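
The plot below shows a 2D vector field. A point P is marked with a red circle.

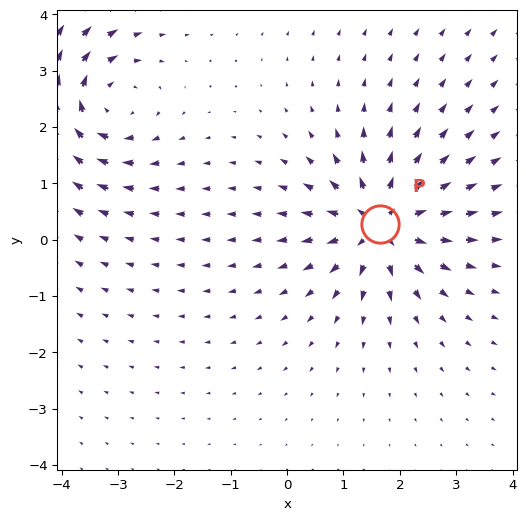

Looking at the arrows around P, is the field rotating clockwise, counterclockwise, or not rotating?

not rotating

Near P at (1.7, 0.3) the arrows show no circulation. The curl there is ≈0.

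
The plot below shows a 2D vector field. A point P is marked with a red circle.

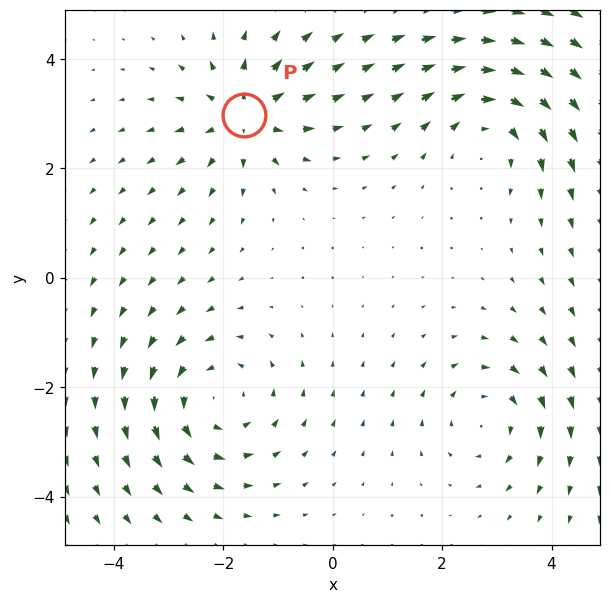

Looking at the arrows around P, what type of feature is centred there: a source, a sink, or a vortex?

source

At P (-1.6, 3.0) the arrows spread outward. Divergence about +4, curl ≈0 — positive divergence with near-zero curl is a source.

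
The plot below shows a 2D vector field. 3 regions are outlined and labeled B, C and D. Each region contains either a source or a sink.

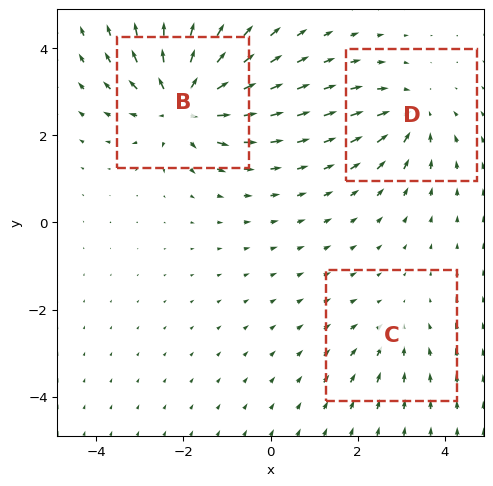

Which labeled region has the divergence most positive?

Divergence at each region's feature centre — B: about +5, C: about -2, D: about -3. Region B is most positive.

B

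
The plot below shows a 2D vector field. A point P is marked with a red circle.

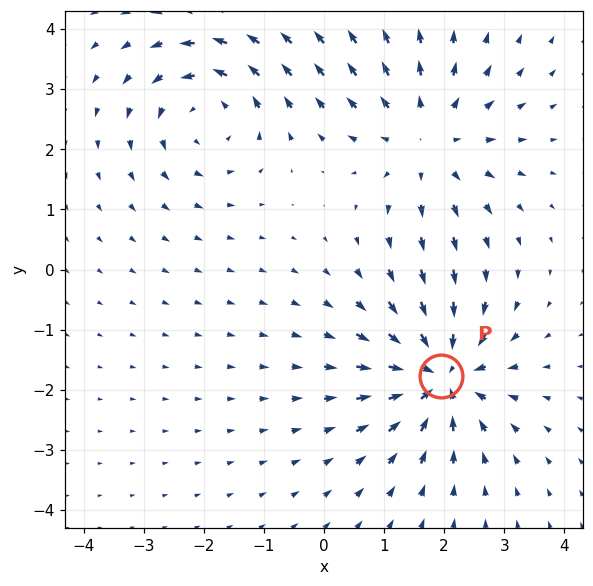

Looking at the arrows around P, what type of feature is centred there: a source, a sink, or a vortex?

sink

At P (1.9, -1.8) the arrows converge inward. Divergence about -6, curl ≈0 — negative divergence with near-zero curl is a sink.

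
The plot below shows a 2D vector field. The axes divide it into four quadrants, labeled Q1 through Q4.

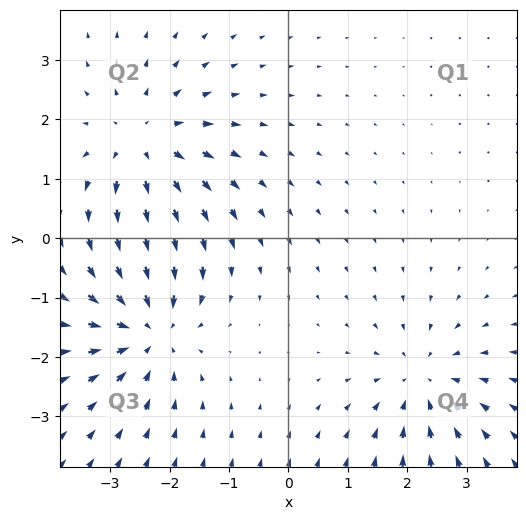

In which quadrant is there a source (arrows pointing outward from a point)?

Q2

The source sits at approximately (-2.4, 1.6), which lies in quadrant Q2. The divergence there is about +4, positive as expected for a source.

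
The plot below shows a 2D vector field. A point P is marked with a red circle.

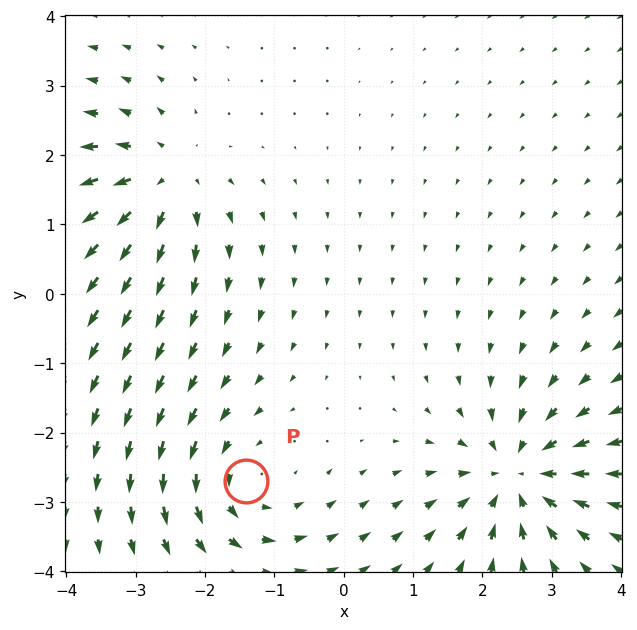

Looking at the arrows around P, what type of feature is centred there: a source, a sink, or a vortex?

At P (-1.4, -2.7) the arrows circulate counterclockwise. Divergence ≈0, curl about +4 — near-zero divergence with nonzero curl is a vortex.

vortex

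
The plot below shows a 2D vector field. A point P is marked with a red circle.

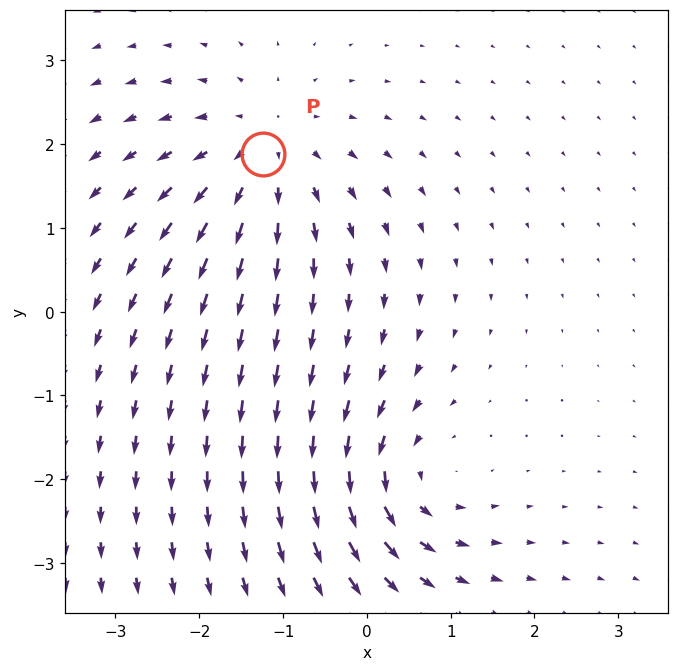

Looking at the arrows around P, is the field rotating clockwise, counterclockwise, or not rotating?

Near P at (-1.2, 1.9) the arrows show no circulation. The curl there is ≈0.

not rotating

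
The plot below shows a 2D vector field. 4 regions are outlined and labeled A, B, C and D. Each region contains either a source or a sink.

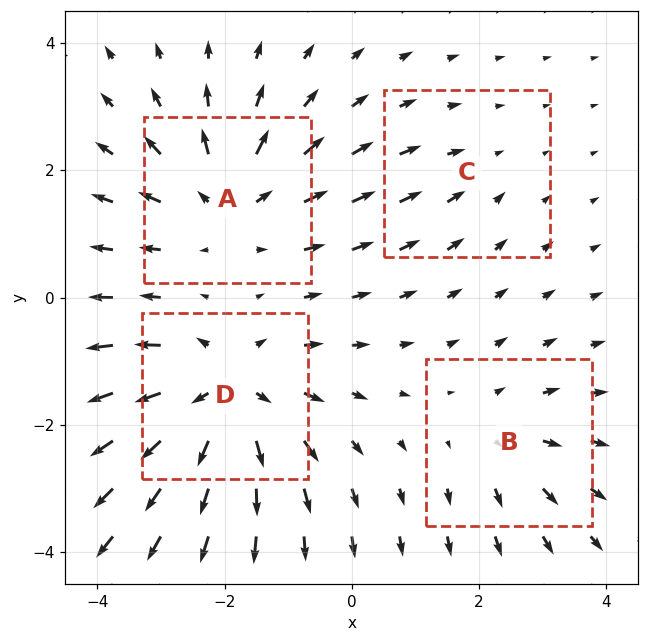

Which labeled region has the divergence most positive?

D

Divergence at each region's feature centre — A: about +5, B: about +3, C: about -2, D: about +7. Region D is most positive.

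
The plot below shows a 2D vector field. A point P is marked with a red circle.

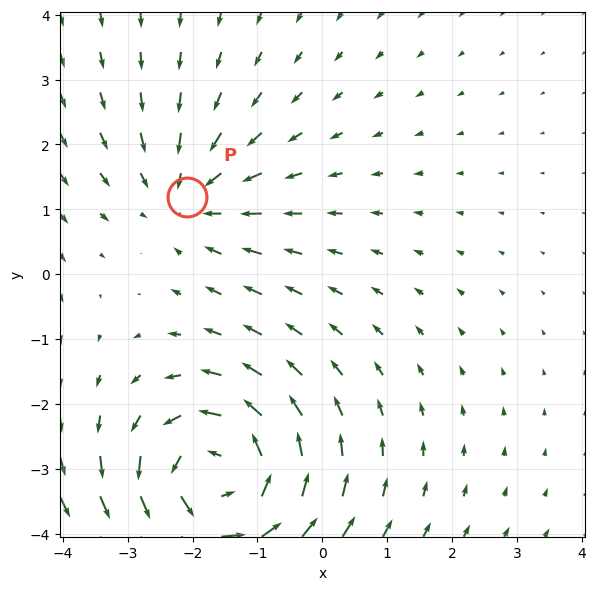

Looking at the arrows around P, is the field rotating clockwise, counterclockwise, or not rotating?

Near P at (-2.1, 1.2) the arrows show no circulation. The curl there is ≈0.

not rotating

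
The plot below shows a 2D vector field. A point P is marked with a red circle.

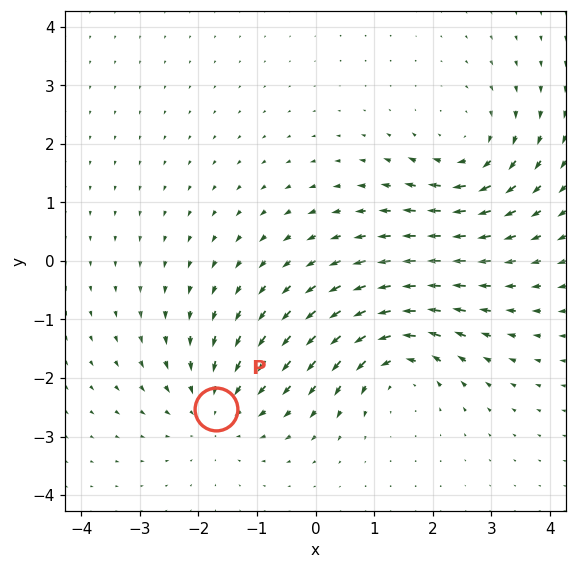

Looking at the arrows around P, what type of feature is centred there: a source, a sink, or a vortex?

sink

At P (-1.7, -2.5) the arrows converge inward. Divergence about -3, curl ≈0 — negative divergence with near-zero curl is a sink.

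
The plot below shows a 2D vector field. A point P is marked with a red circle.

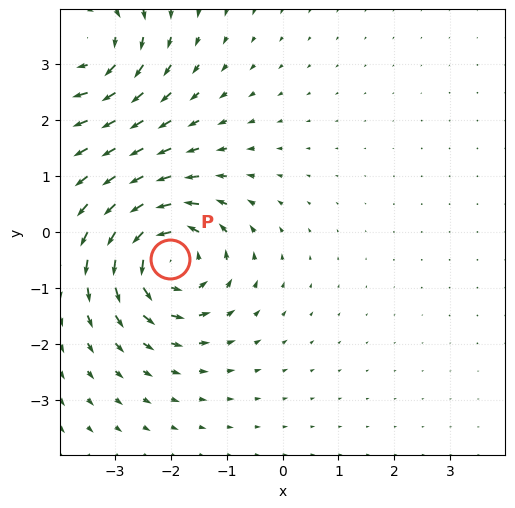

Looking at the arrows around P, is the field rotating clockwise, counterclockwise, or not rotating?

counterclockwise

Near P at (-2.0, -0.5) the arrows circulate counterclockwise. The curl (z-component) there is about +6; positive curl means counterclockwise rotation.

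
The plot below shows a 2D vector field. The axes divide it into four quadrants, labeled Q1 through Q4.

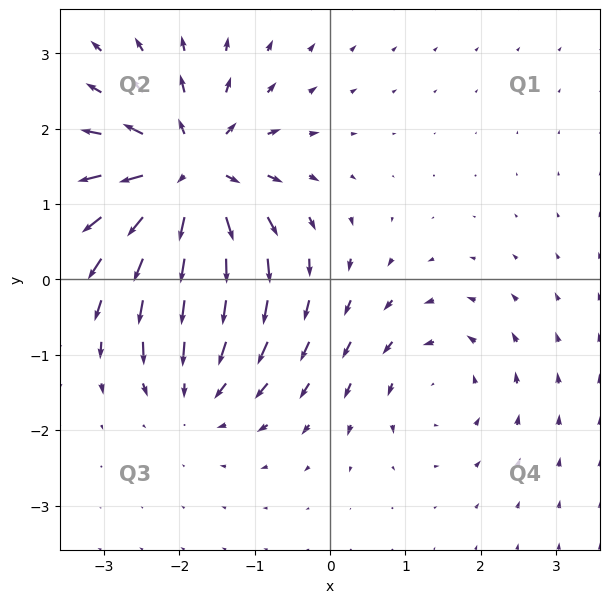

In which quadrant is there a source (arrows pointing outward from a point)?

The source sits at approximately (-1.9, 1.4), which lies in quadrant Q2. The divergence there is about +6, positive as expected for a source.

Q2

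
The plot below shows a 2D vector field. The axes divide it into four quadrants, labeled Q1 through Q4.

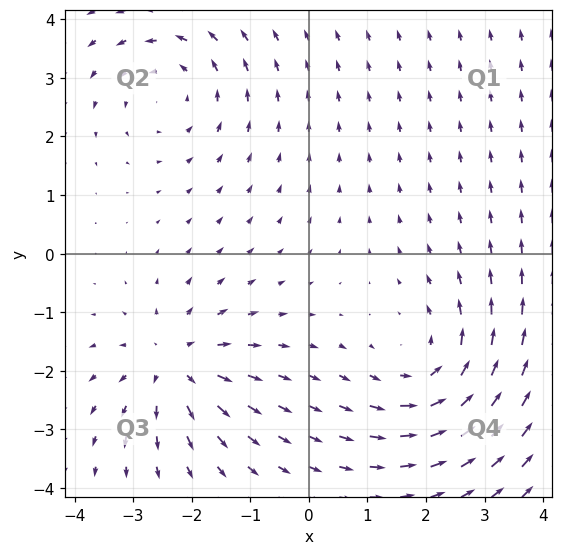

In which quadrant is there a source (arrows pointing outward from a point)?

The source sits at approximately (-2.3, -1.9), which lies in quadrant Q3. The divergence there is about +4, positive as expected for a source.

Q3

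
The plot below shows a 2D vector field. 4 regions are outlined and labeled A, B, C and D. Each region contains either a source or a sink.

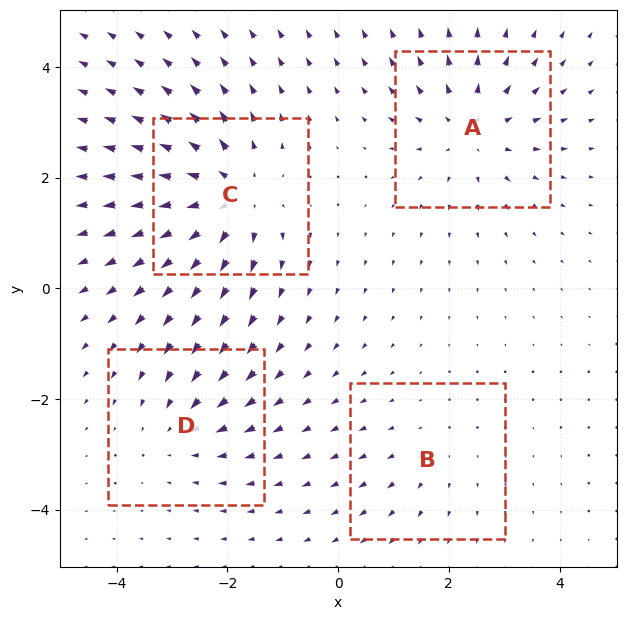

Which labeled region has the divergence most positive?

C

Divergence at each region's feature centre — A: about +5, B: about +2, C: about +6, D: about -3. Region C is most positive.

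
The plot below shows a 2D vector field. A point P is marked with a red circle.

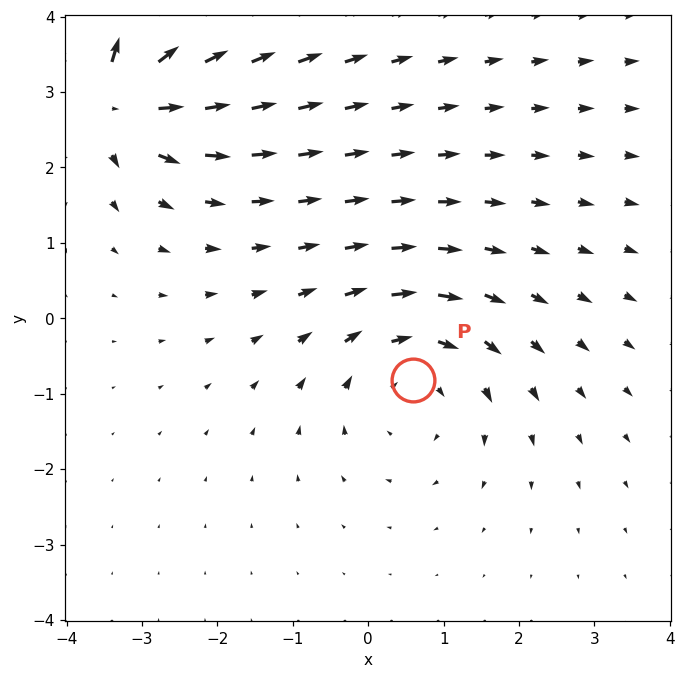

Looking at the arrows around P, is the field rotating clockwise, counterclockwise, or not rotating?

clockwise

Near P at (0.6, -0.8) the arrows circulate clockwise. The curl (z-component) there is about -3; negative curl means clockwise rotation.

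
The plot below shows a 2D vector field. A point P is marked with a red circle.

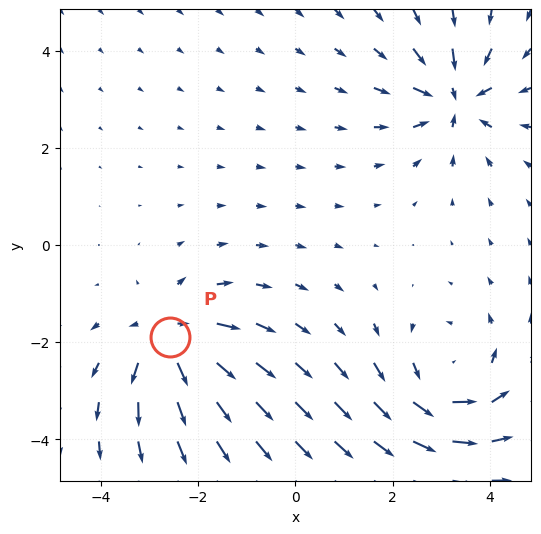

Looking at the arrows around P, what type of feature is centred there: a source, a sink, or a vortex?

source

At P (-2.6, -1.9) the arrows spread outward. Divergence about +5, curl ≈0 — positive divergence with near-zero curl is a source.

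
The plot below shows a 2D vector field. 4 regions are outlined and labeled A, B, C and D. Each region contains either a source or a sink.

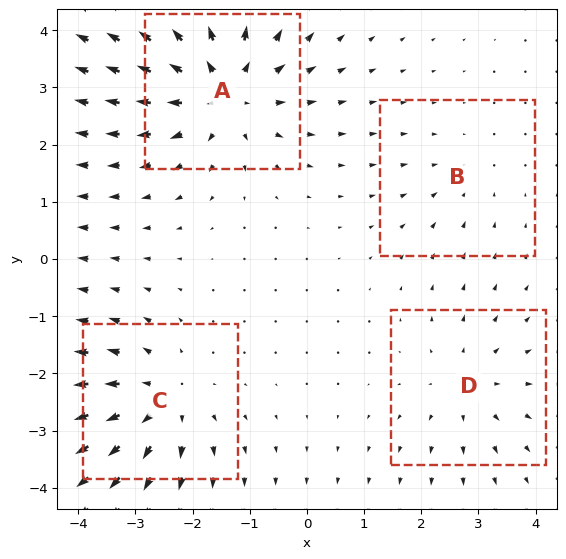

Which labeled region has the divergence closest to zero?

Divergence at each region's feature centre — A: about +6, B: about -2, C: about +5, D: about +3. Region B is closest to zero.

B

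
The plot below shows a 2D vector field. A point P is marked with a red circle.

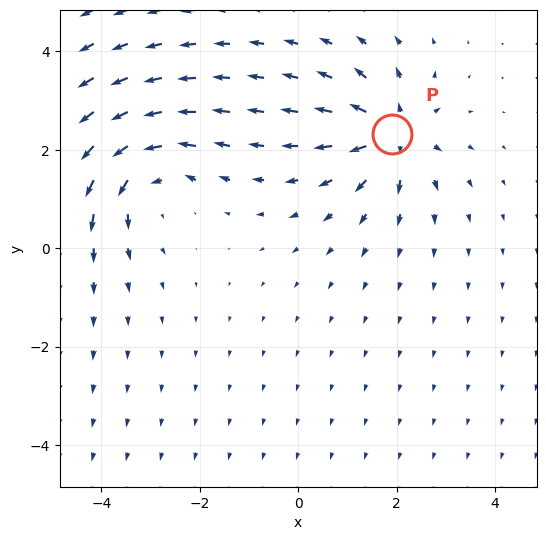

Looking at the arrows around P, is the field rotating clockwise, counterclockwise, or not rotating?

Near P at (1.9, 2.3) the arrows show no circulation. The curl there is ≈0.

not rotating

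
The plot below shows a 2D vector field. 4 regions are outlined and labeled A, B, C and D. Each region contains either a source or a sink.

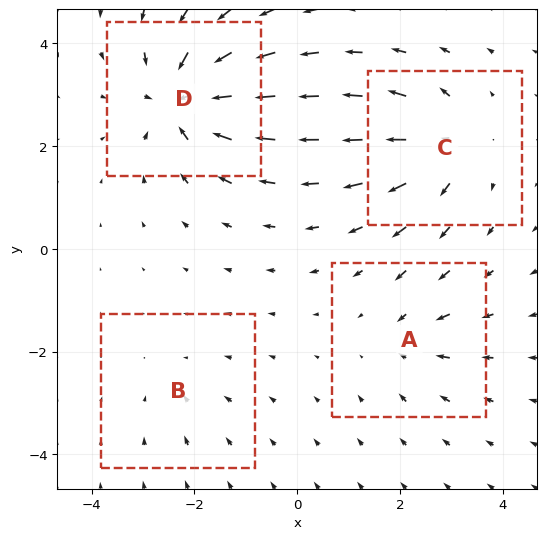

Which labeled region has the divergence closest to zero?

B

Divergence at each region's feature centre — A: about -3, B: about -2, C: about +5, D: about -8. Region B is closest to zero.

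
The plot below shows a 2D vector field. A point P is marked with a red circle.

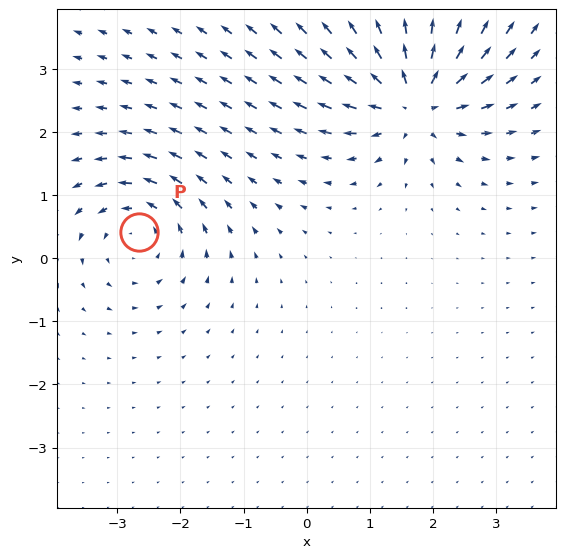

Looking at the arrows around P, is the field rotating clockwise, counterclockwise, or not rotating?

Near P at (-2.7, 0.4) the arrows circulate counterclockwise. The curl (z-component) there is about +4; positive curl means counterclockwise rotation.

counterclockwise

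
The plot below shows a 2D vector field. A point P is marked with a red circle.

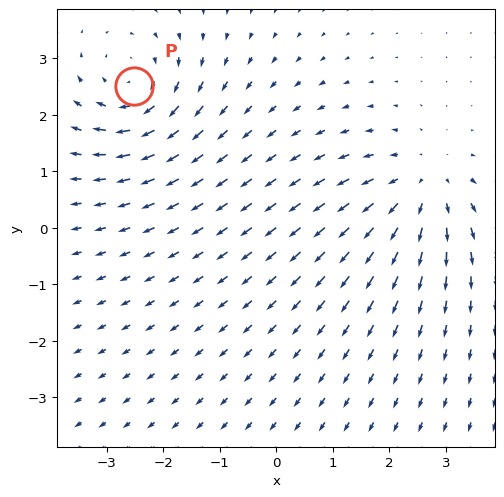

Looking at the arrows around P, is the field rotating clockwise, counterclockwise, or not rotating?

Near P at (-2.5, 2.5) the arrows circulate clockwise. The curl (z-component) there is about -4; negative curl means clockwise rotation.

clockwise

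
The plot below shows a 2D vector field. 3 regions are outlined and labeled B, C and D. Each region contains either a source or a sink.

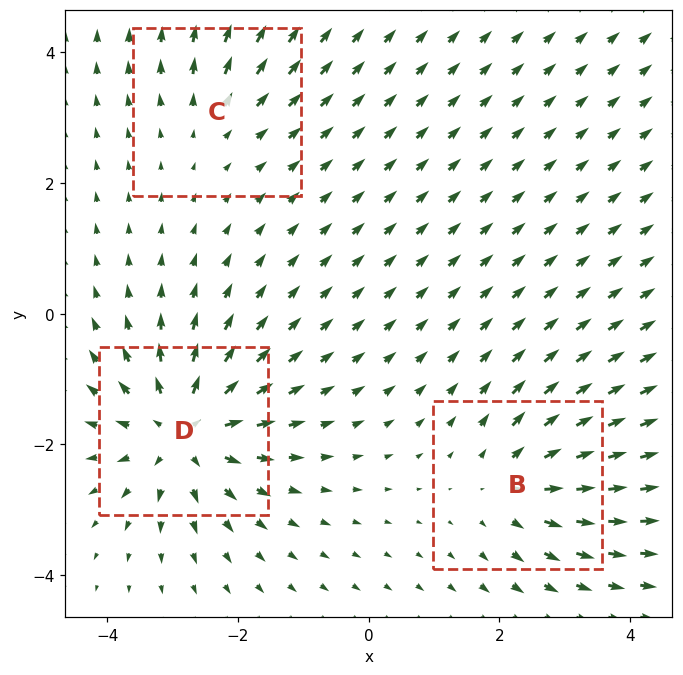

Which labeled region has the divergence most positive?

D

Divergence at each region's feature centre — B: about +4, C: about +2, D: about +6. Region D is most positive.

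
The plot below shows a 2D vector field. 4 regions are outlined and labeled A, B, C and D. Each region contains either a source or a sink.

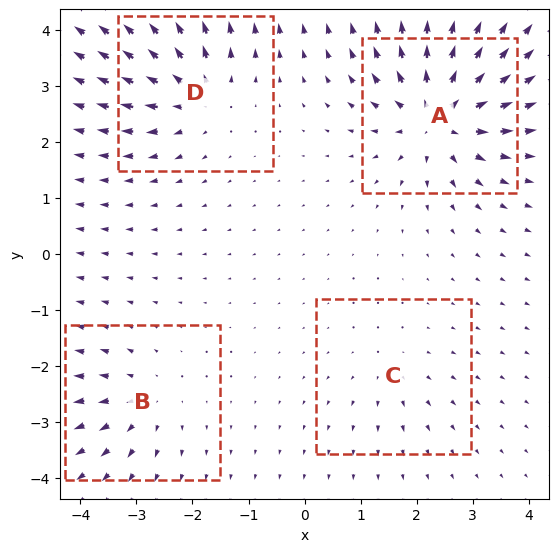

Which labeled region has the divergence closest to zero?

Divergence at each region's feature centre — A: about +8, B: about +4, C: about +3, D: about +6. Region C is closest to zero.

C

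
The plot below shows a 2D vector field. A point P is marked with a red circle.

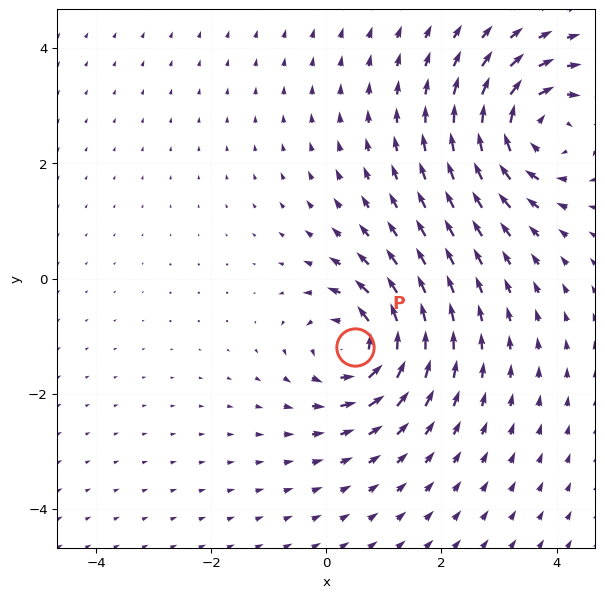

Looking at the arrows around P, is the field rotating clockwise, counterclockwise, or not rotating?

Near P at (0.5, -1.2) the arrows circulate counterclockwise. The curl (z-component) there is about +5; positive curl means counterclockwise rotation.

counterclockwise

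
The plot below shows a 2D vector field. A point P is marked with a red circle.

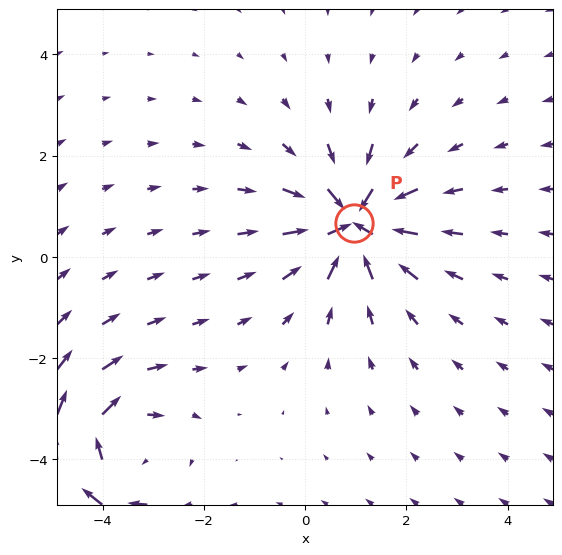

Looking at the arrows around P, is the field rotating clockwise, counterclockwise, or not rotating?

not rotating

Near P at (1.0, 0.7) the arrows show no circulation. The curl there is ≈0.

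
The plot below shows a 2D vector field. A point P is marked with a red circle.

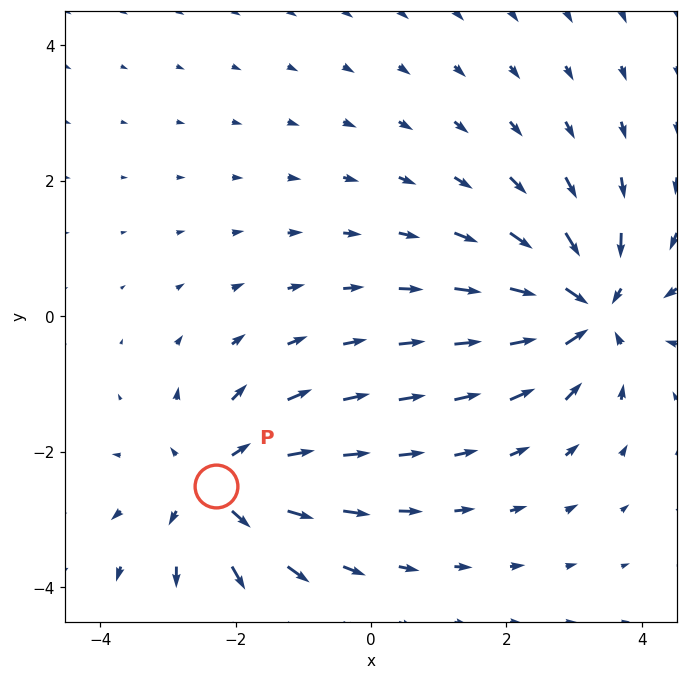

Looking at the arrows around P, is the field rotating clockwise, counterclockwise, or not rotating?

Near P at (-2.3, -2.5) the arrows show no circulation. The curl there is ≈0.

not rotating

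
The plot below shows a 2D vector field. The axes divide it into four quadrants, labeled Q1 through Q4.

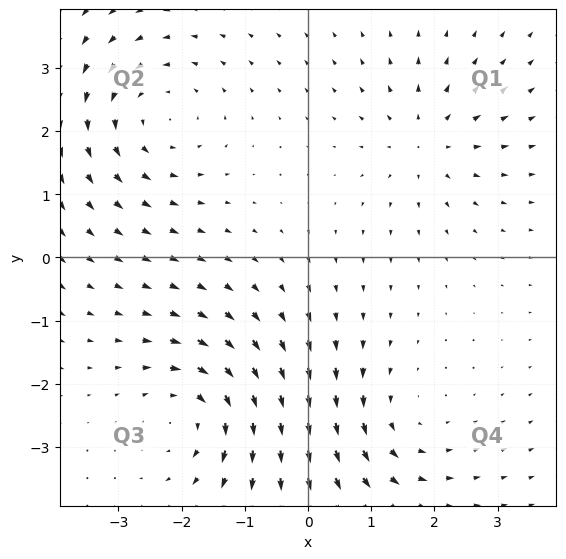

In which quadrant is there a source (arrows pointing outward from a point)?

The source sits at approximately (1.9, 1.8), which lies in quadrant Q1. The divergence there is about +3, positive as expected for a source.

Q1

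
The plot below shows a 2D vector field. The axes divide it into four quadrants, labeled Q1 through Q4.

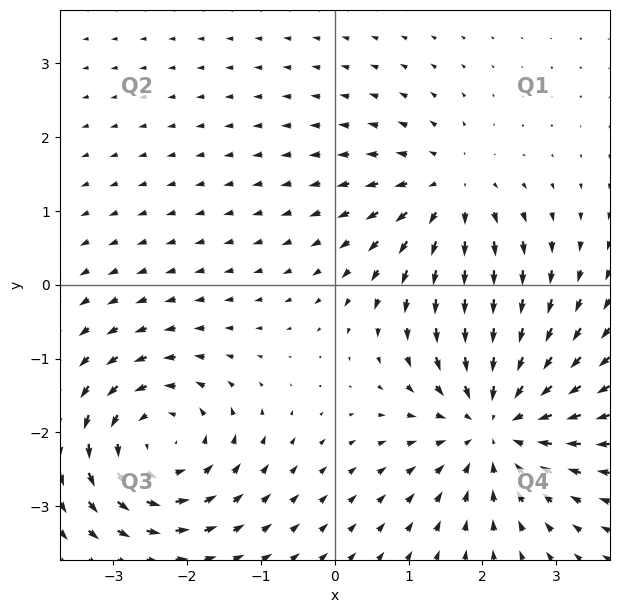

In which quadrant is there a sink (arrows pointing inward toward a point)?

Q4

The sink sits at approximately (2.2, -1.9), which lies in quadrant Q4. The divergence there is about -4, negative as expected for a sink.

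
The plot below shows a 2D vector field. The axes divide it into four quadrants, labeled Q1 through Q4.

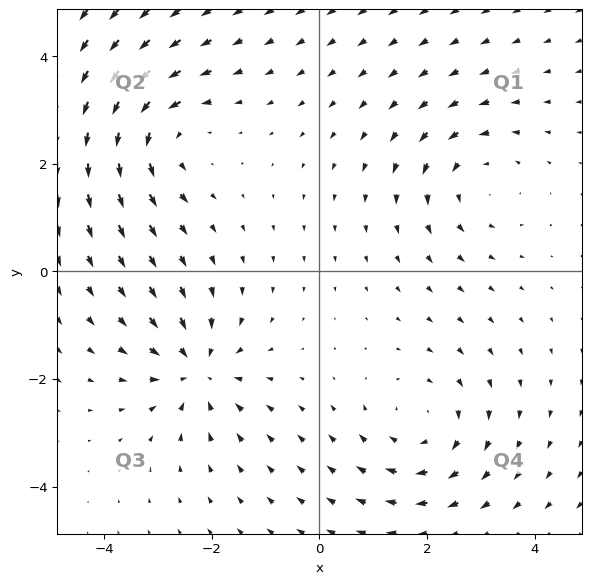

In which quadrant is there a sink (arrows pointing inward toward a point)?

The sink sits at approximately (-2.3, -1.8), which lies in quadrant Q3. The divergence there is about -4, negative as expected for a sink.

Q3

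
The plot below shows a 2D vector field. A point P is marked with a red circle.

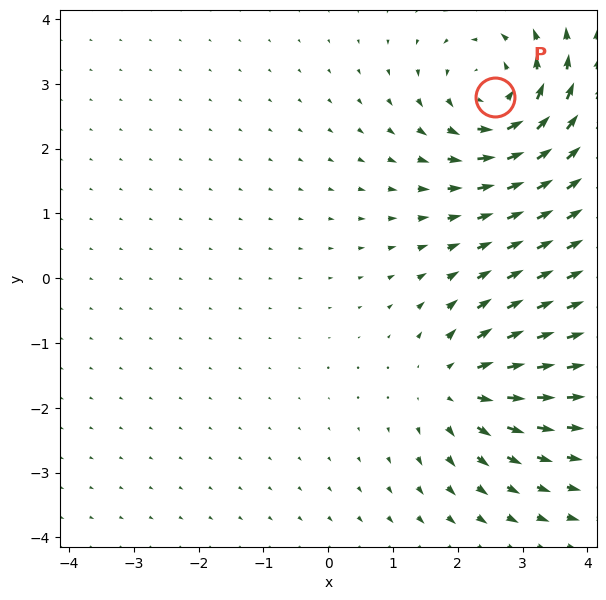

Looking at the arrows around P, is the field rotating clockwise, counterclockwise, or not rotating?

Near P at (2.6, 2.8) the arrows circulate counterclockwise. The curl (z-component) there is about +5; positive curl means counterclockwise rotation.

counterclockwise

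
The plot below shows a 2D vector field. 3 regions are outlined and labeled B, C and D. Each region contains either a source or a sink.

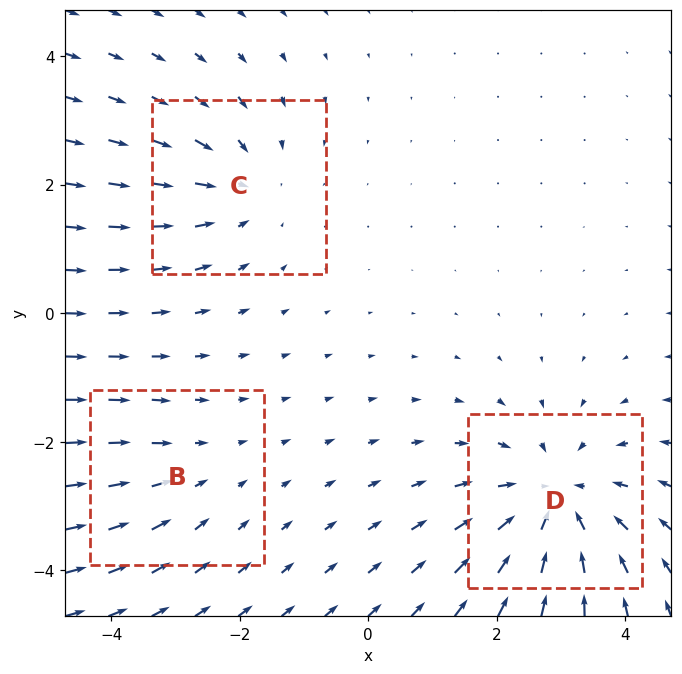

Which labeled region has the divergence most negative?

Divergence at each region's feature centre — B: about -2, C: about -3, D: about -4. Region D is most negative.

D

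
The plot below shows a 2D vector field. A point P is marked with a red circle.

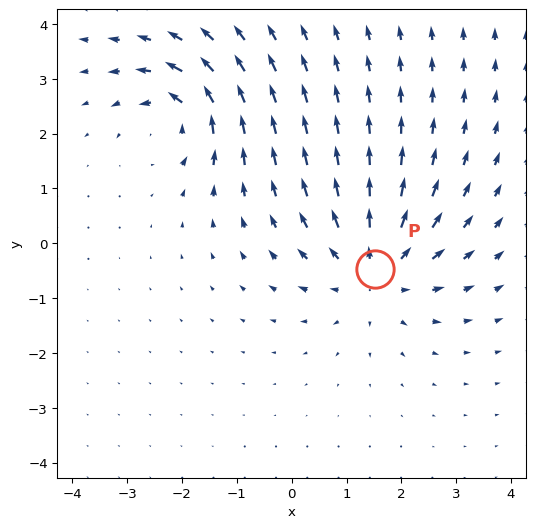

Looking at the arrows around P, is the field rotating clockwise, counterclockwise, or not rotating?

not rotating

Near P at (1.5, -0.5) the arrows show no circulation. The curl there is ≈0.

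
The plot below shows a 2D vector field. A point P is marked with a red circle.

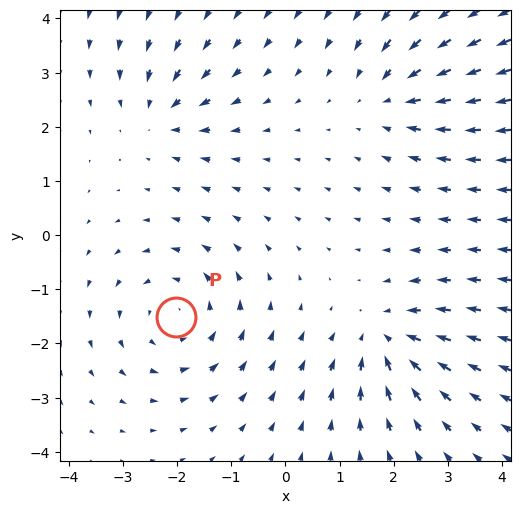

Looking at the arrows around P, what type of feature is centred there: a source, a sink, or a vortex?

At P (-2.0, -1.5) the arrows circulate counterclockwise. Divergence ≈0, curl about +3 — near-zero divergence with nonzero curl is a vortex.

vortex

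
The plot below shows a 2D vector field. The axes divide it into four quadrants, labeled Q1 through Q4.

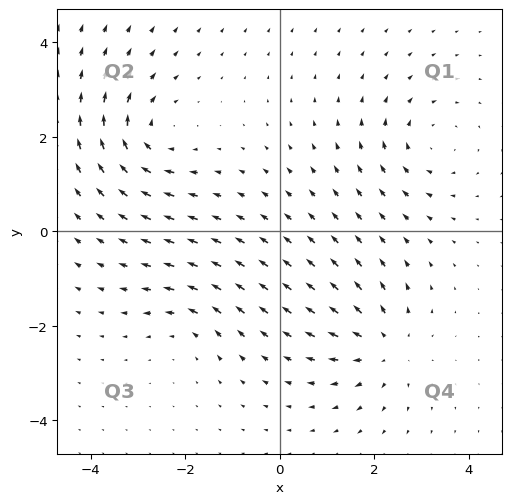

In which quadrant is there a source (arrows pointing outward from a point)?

Q4

The source sits at approximately (2.2, -2.4), which lies in quadrant Q4. The divergence there is about +4, positive as expected for a source.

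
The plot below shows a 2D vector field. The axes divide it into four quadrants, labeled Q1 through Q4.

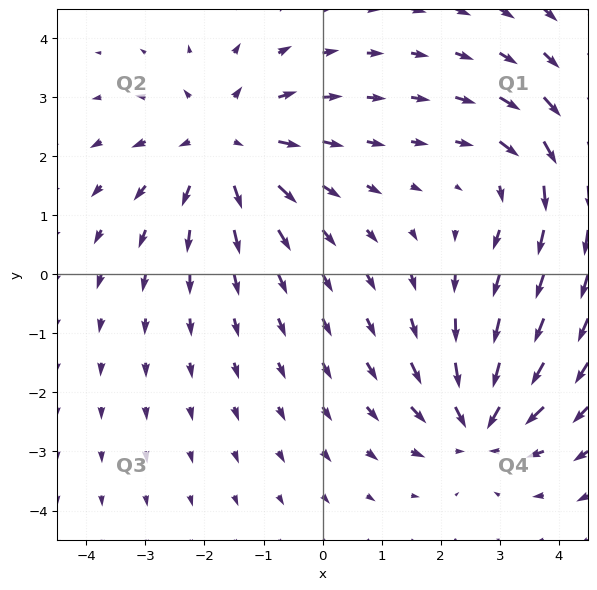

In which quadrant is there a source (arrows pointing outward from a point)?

The source sits at approximately (-1.7, 2.2), which lies in quadrant Q2. The divergence there is about +3, positive as expected for a source.

Q2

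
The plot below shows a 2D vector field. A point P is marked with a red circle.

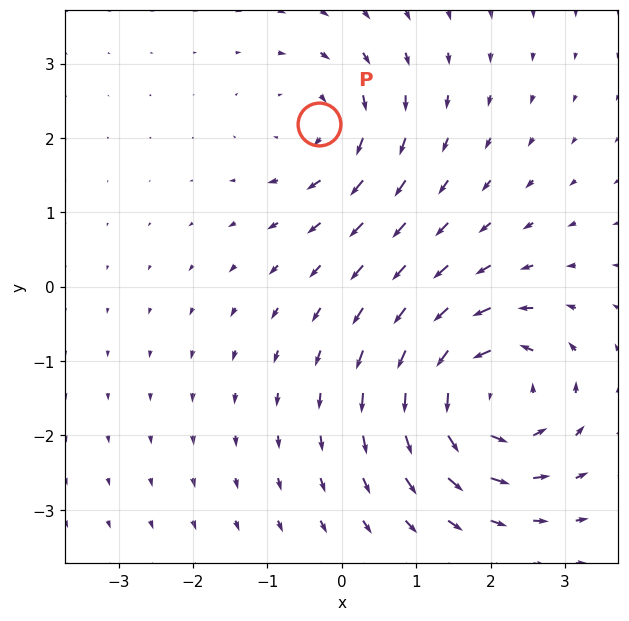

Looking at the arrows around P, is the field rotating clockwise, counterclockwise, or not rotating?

clockwise

Near P at (-0.3, 2.2) the arrows circulate clockwise. The curl (z-component) there is about -3; negative curl means clockwise rotation.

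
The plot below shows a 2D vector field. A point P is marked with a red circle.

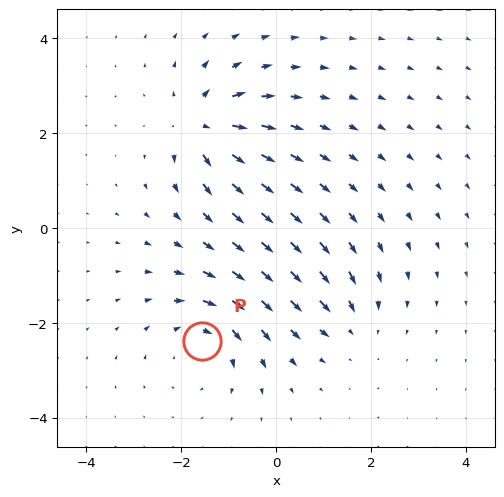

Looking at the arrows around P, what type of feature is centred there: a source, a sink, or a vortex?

At P (-1.6, -2.4) the arrows circulate clockwise. Divergence ≈0, curl about -4 — near-zero divergence with nonzero curl is a vortex.

vortex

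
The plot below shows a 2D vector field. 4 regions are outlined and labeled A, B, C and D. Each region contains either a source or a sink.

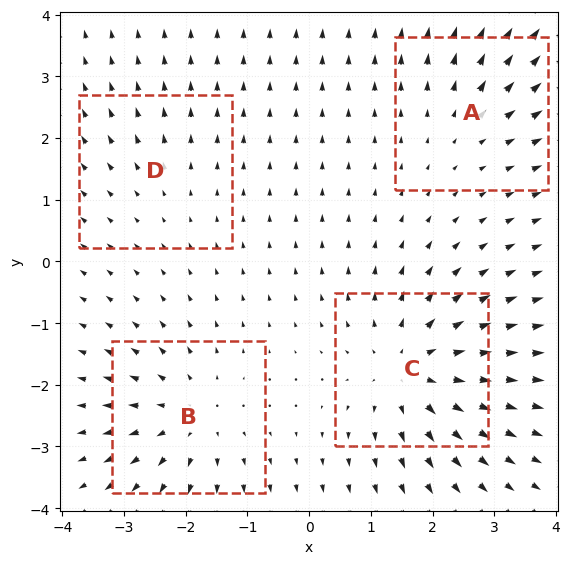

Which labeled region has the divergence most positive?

Divergence at each region's feature centre — A: about +3, B: about +5, C: about +6, D: about +2. Region C is most positive.

C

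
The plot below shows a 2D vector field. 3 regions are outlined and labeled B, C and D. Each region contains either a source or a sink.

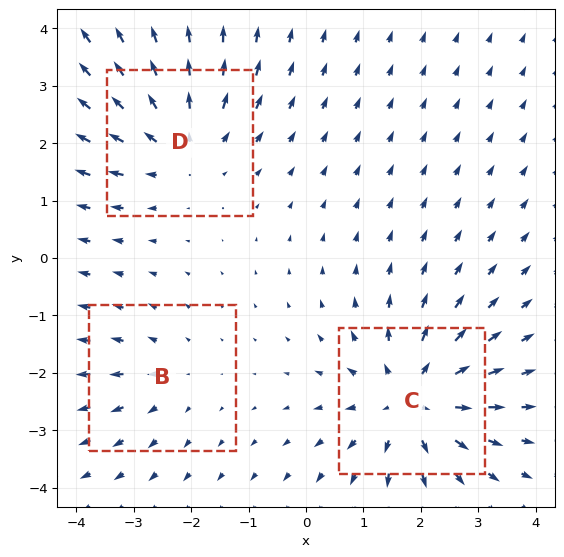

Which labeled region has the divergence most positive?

Divergence at each region's feature centre — B: about +2, C: about +4, D: about +3. Region C is most positive.

C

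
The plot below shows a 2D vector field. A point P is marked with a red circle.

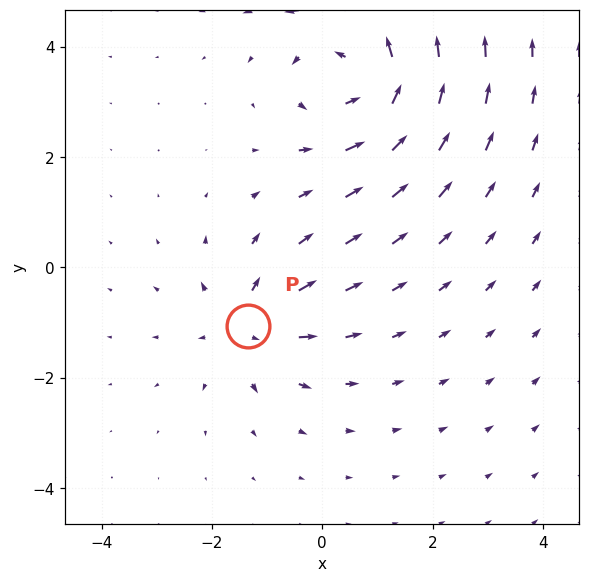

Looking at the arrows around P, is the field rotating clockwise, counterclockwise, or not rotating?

Near P at (-1.3, -1.1) the arrows show no circulation. The curl there is ≈0.

not rotating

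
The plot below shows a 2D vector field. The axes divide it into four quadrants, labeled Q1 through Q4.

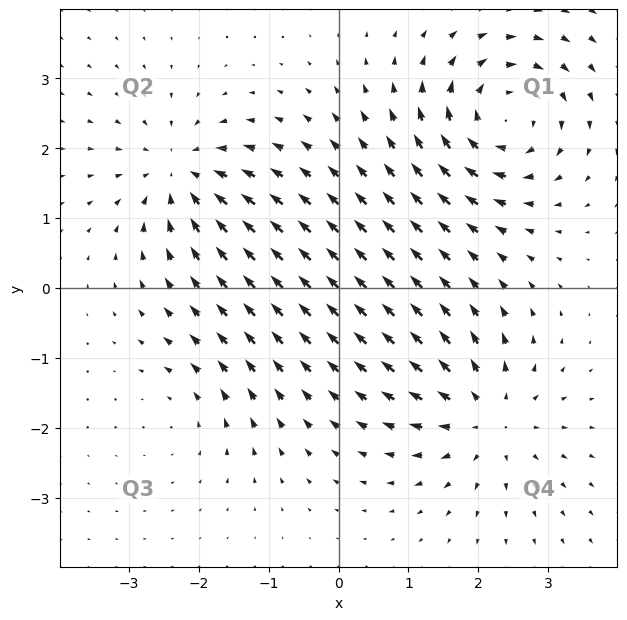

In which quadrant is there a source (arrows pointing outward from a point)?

Q4

The source sits at approximately (2.1, -1.8), which lies in quadrant Q4. The divergence there is about +4, positive as expected for a source.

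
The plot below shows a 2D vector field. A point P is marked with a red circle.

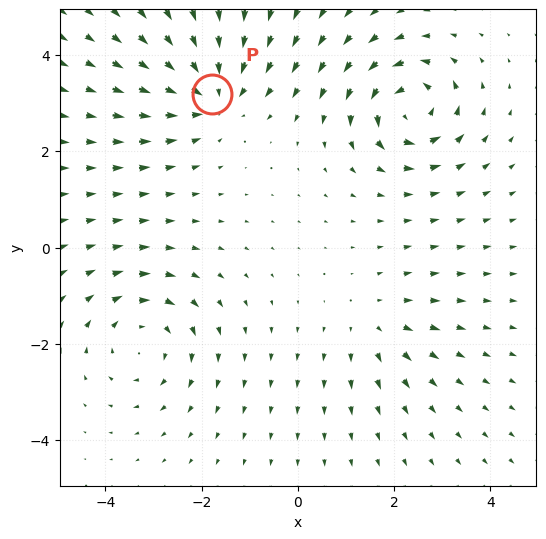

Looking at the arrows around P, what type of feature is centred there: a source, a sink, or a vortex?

At P (-1.8, 3.2) the arrows converge inward. Divergence about -4, curl ≈0 — negative divergence with near-zero curl is a sink.

sink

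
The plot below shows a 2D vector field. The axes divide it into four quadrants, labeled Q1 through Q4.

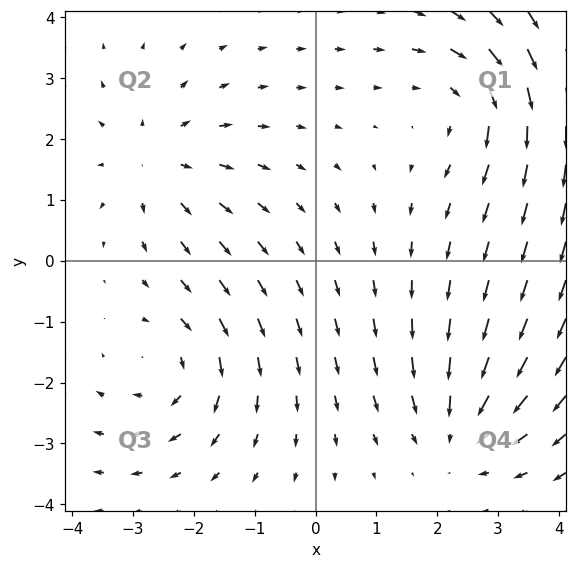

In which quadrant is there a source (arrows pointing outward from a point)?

Q2

The source sits at approximately (-2.6, 1.6), which lies in quadrant Q2. The divergence there is about +4, positive as expected for a source.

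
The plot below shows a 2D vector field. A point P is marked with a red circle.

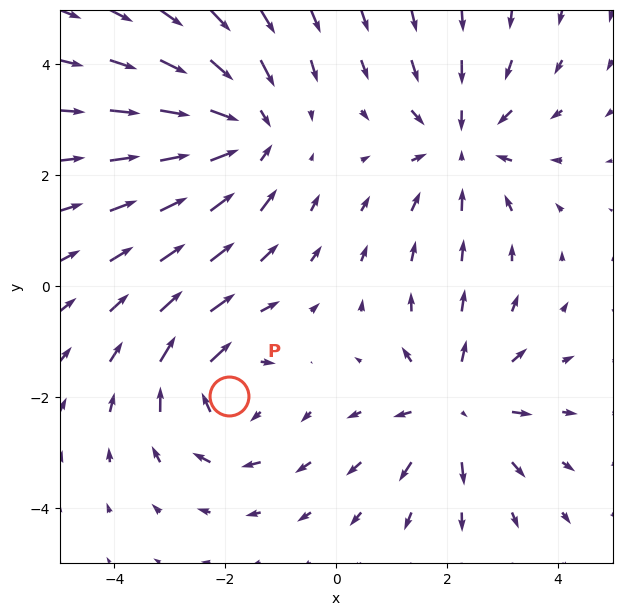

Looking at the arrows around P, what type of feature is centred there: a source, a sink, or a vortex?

At P (-1.9, -2.0) the arrows circulate clockwise. Divergence ≈0, curl about -3 — near-zero divergence with nonzero curl is a vortex.

vortex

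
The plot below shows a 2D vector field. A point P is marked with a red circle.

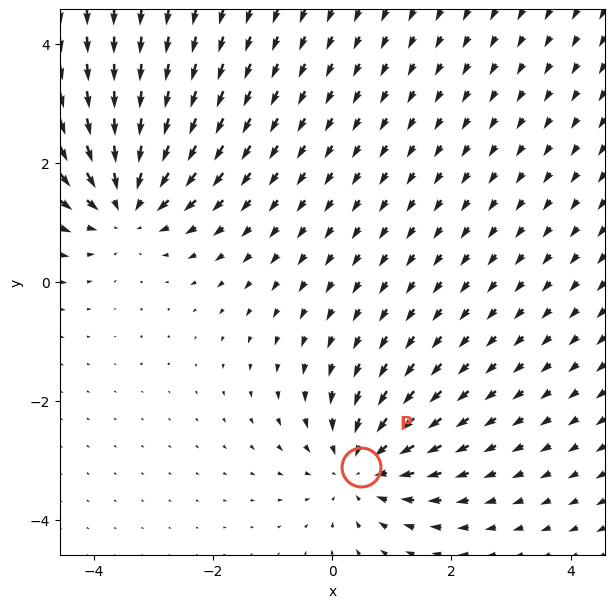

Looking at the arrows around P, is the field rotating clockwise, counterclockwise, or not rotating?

Near P at (0.5, -3.1) the arrows show no circulation. The curl there is ≈0.

not rotating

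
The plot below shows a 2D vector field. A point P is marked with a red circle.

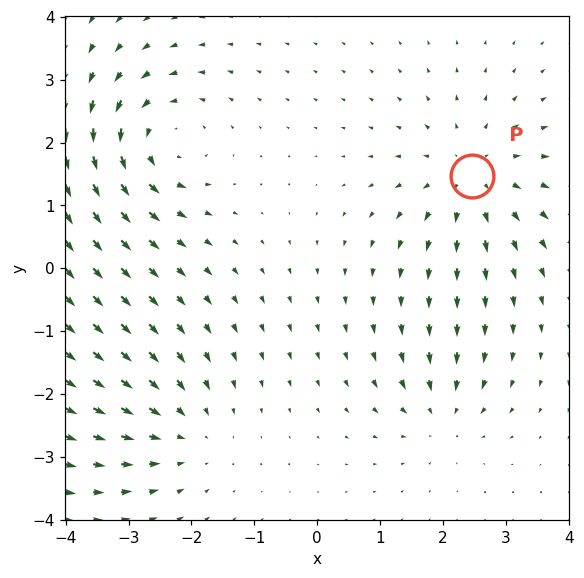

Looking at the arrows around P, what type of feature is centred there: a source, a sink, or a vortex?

source

At P (2.5, 1.5) the arrows spread outward. Divergence about +4, curl ≈0 — positive divergence with near-zero curl is a source.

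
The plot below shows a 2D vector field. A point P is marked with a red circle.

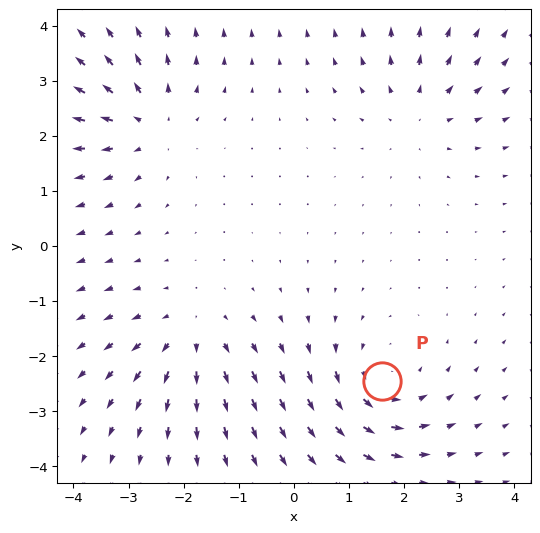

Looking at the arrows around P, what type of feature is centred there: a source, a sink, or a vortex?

vortex

At P (1.6, -2.5) the arrows circulate counterclockwise. Divergence ≈0, curl about +4 — near-zero divergence with nonzero curl is a vortex.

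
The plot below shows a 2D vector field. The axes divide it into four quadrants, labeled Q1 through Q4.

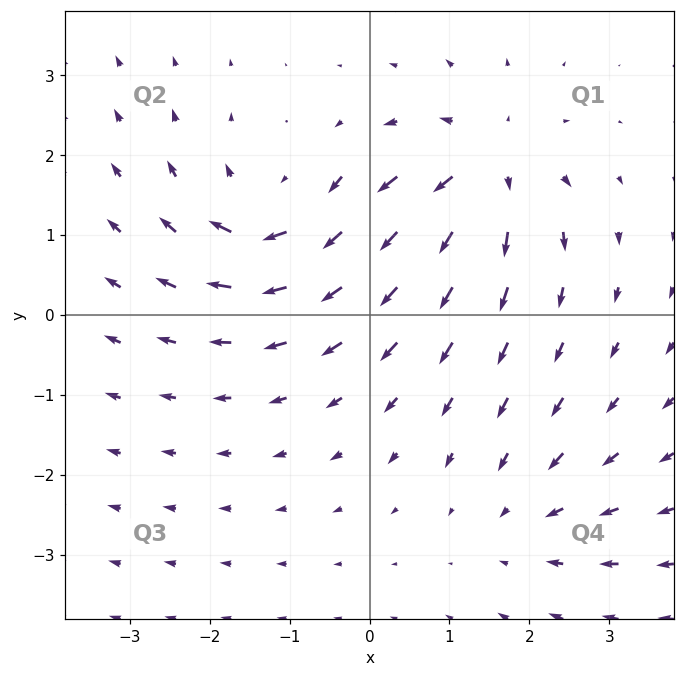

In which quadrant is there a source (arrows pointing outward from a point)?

The source sits at approximately (1.5, 1.8), which lies in quadrant Q1. The divergence there is about +6, positive as expected for a source.

Q1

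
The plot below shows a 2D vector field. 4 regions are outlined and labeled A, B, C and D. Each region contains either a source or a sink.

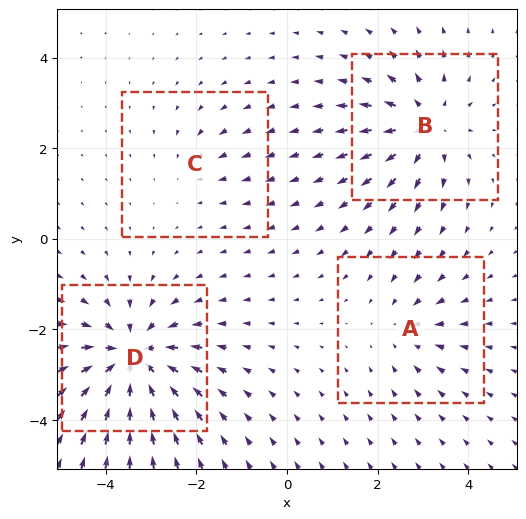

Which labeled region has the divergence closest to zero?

Divergence at each region's feature centre — A: about -3, B: about +5, C: about -2, D: about -7. Region C is closest to zero.

C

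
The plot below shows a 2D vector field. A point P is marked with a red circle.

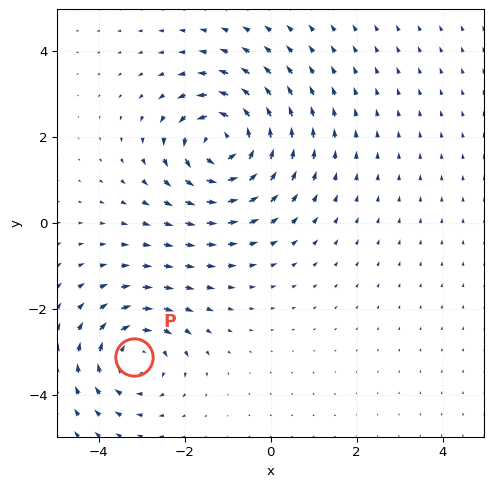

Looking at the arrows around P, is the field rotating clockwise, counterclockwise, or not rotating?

clockwise

Near P at (-3.2, -3.1) the arrows circulate clockwise. The curl (z-component) there is about -4; negative curl means clockwise rotation.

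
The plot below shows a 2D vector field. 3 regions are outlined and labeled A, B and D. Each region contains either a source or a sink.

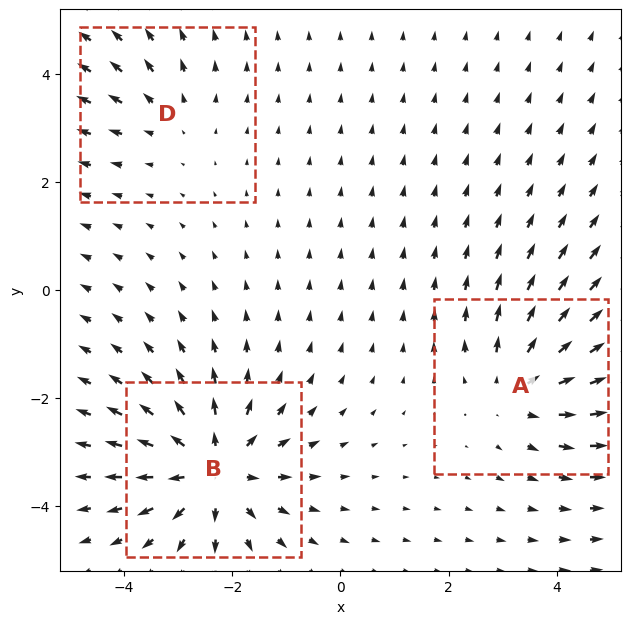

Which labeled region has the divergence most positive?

B

Divergence at each region's feature centre — A: about +3, B: about +5, D: about +2. Region B is most positive.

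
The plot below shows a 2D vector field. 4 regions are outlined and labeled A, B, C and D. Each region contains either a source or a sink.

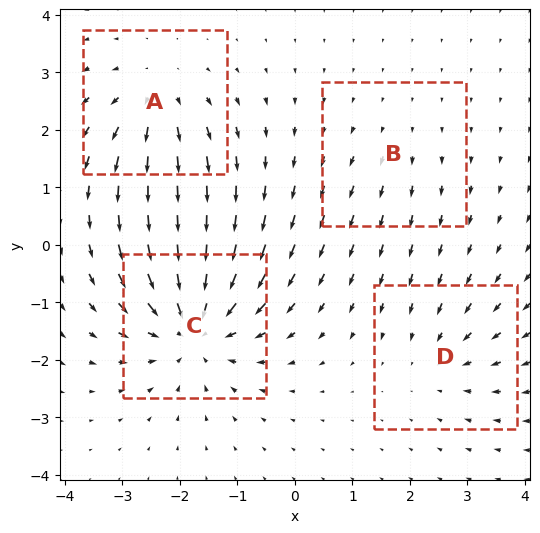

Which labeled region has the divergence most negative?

Divergence at each region's feature centre — A: about +4, B: about +2, C: about -7, D: about -3. Region C is most negative.

C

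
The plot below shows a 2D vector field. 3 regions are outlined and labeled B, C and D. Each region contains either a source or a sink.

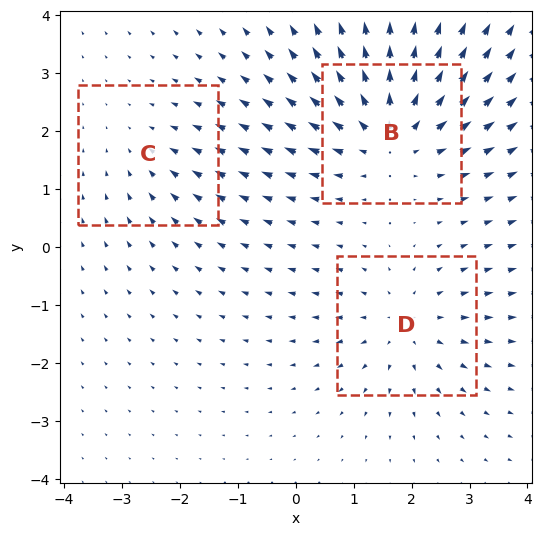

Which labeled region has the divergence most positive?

B

Divergence at each region's feature centre — B: about +4, C: about -2, D: about +3. Region B is most positive.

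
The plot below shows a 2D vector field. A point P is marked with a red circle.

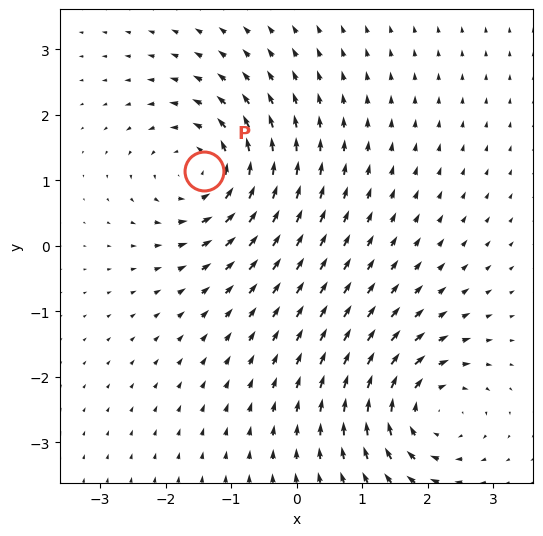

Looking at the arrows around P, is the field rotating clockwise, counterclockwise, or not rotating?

Near P at (-1.4, 1.1) the arrows circulate counterclockwise. The curl (z-component) there is about +3; positive curl means counterclockwise rotation.

counterclockwise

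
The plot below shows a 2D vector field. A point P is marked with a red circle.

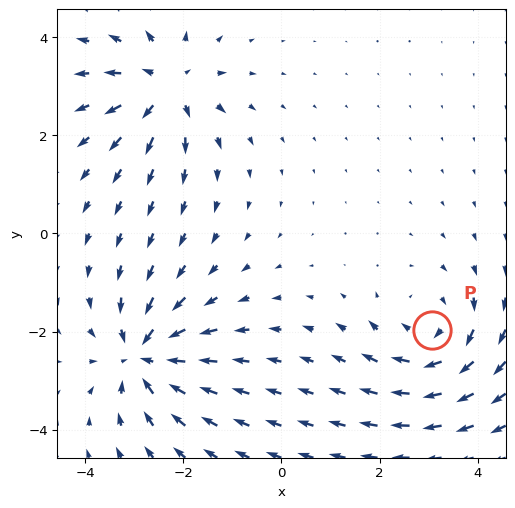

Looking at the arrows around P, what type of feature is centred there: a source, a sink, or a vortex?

vortex

At P (3.1, -2.0) the arrows circulate clockwise. Divergence ≈0, curl about -4 — near-zero divergence with nonzero curl is a vortex.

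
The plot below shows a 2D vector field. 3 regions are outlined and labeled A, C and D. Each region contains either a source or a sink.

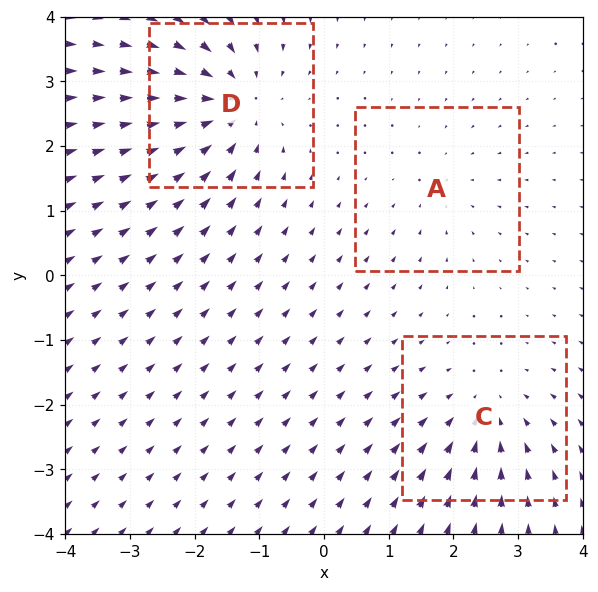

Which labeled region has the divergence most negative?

D

Divergence at each region's feature centre — A: about -2, C: about -3, D: about -5. Region D is most negative.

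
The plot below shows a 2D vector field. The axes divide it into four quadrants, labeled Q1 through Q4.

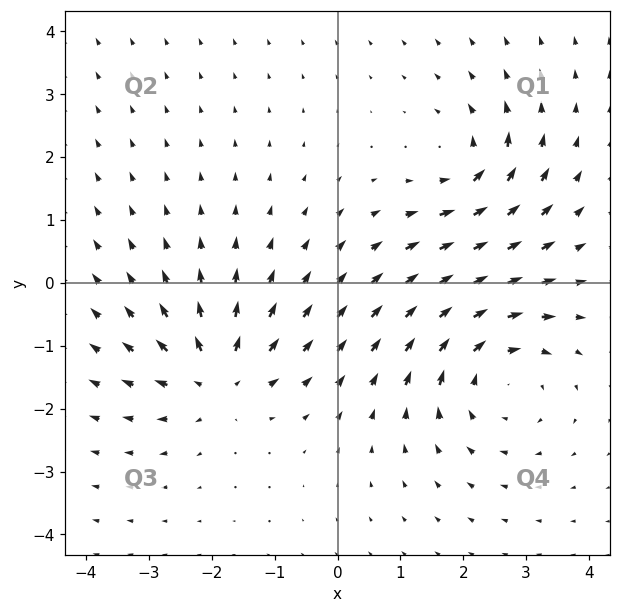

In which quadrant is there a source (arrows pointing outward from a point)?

Q3

The source sits at approximately (-1.9, -1.5), which lies in quadrant Q3. The divergence there is about +5, positive as expected for a source.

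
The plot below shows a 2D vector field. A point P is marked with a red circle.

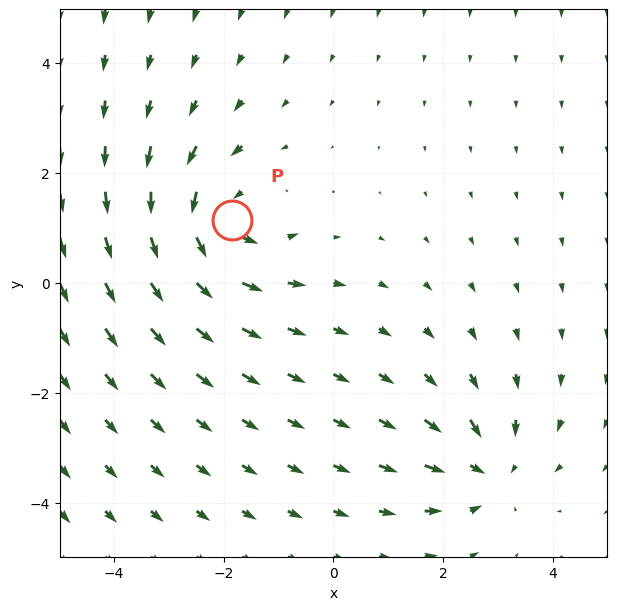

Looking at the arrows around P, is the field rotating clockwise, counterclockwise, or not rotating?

counterclockwise

Near P at (-1.8, 1.1) the arrows circulate counterclockwise. The curl (z-component) there is about +4; positive curl means counterclockwise rotation.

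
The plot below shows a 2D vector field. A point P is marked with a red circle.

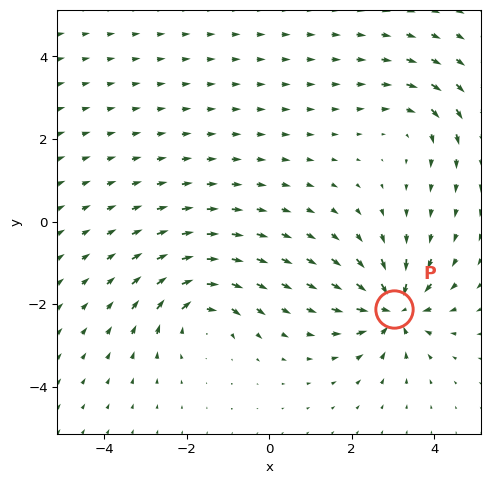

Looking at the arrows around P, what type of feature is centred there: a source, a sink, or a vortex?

sink

At P (3.0, -2.1) the arrows converge inward. Divergence about -7, curl ≈0 — negative divergence with near-zero curl is a sink.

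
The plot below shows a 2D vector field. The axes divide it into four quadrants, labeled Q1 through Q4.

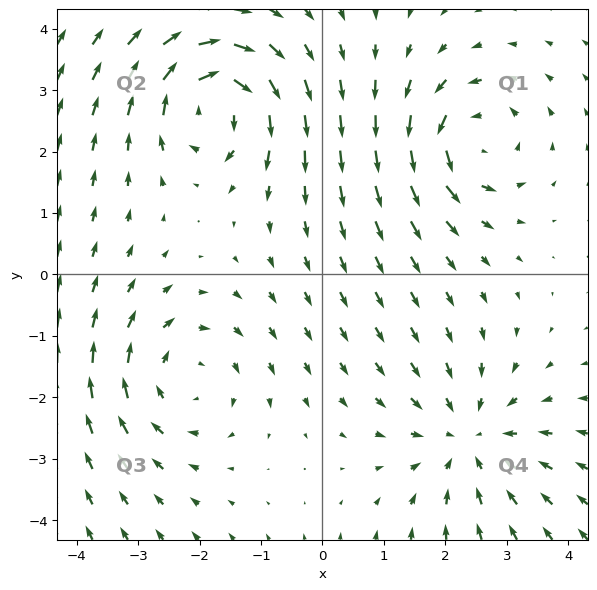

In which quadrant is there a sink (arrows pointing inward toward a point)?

Q4

The sink sits at approximately (2.4, -2.7), which lies in quadrant Q4. The divergence there is about -3, negative as expected for a sink.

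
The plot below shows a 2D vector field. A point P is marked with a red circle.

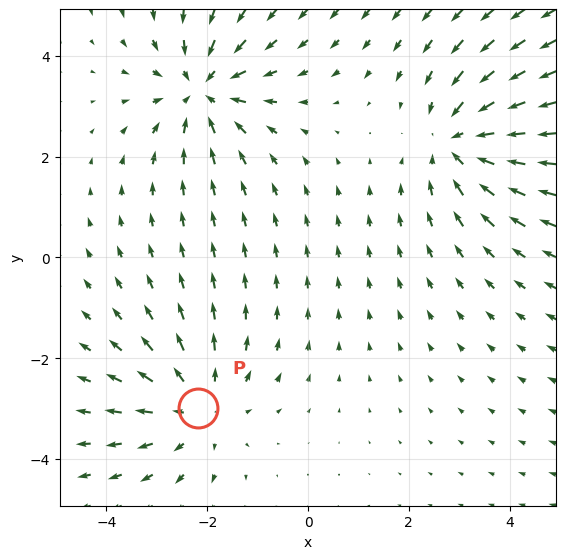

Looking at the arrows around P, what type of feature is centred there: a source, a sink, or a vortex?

At P (-2.2, -3.0) the arrows spread outward. Divergence about +3, curl ≈0 — positive divergence with near-zero curl is a source.

source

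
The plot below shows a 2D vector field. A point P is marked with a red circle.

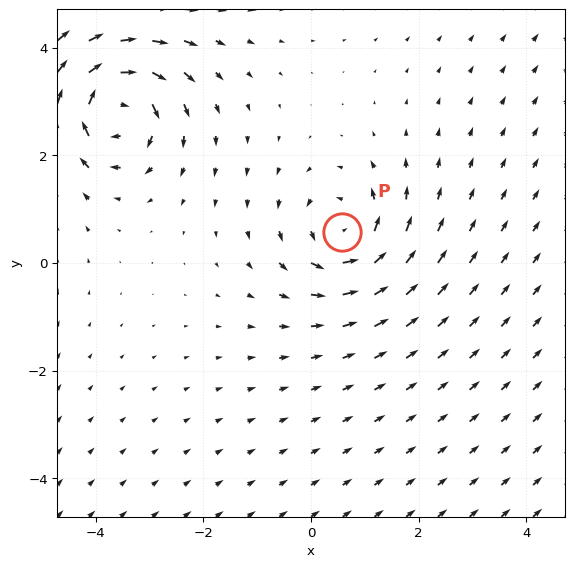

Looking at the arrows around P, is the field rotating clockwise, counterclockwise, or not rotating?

counterclockwise

Near P at (0.6, 0.6) the arrows circulate counterclockwise. The curl (z-component) there is about +3; positive curl means counterclockwise rotation.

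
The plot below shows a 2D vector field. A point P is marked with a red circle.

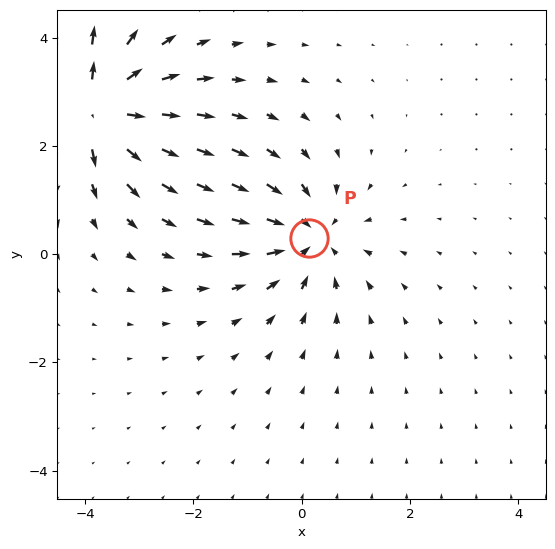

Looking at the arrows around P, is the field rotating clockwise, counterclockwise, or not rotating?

Near P at (0.1, 0.3) the arrows show no circulation. The curl there is ≈0.

not rotating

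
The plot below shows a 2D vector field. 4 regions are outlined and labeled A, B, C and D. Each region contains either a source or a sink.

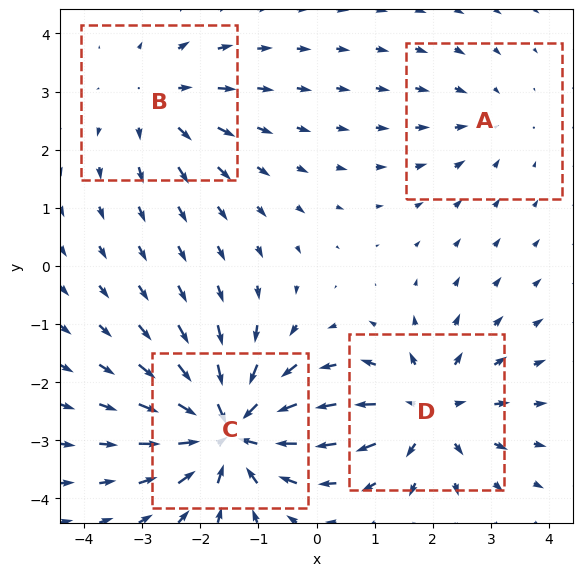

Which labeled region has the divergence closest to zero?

Divergence at each region's feature centre — A: about -2, B: about +3, C: about -7, D: about +5. Region A is closest to zero.

A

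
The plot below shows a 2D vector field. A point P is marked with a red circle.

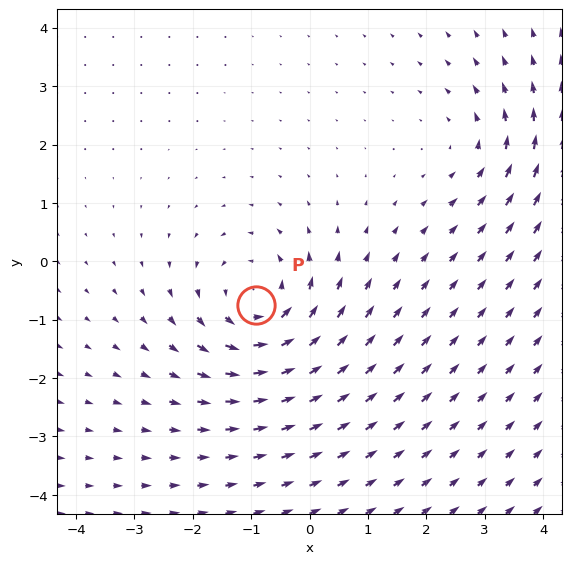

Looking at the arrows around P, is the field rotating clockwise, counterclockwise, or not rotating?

Near P at (-0.9, -0.8) the arrows circulate counterclockwise. The curl (z-component) there is about +4; positive curl means counterclockwise rotation.

counterclockwise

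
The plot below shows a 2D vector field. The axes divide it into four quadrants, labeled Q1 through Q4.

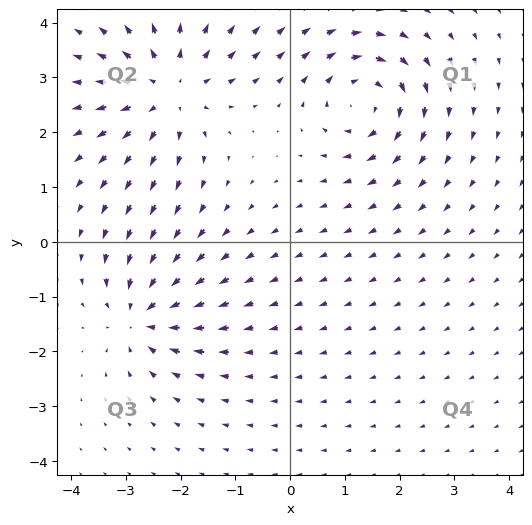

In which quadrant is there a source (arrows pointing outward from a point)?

Q2

The source sits at approximately (-2.2, 2.8), which lies in quadrant Q2. The divergence there is about +5, positive as expected for a source.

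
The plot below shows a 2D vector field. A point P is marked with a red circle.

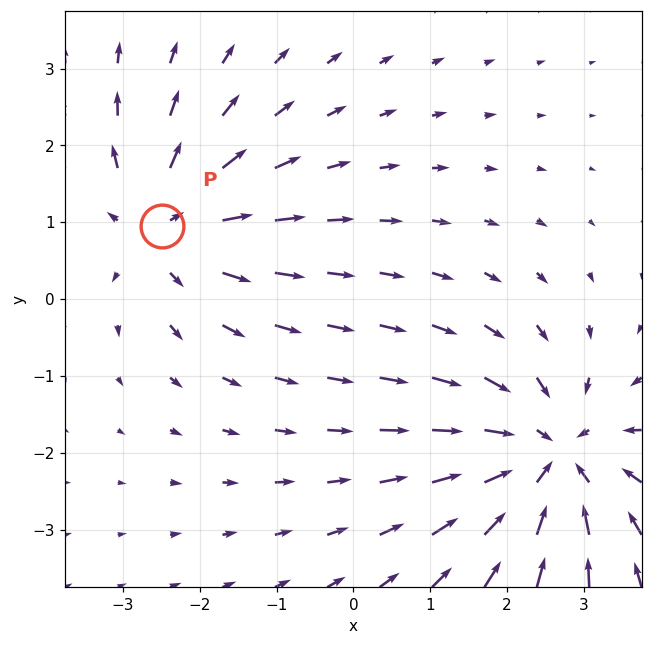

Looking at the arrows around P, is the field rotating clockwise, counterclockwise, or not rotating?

Near P at (-2.5, 1.0) the arrows show no circulation. The curl there is ≈0.

not rotating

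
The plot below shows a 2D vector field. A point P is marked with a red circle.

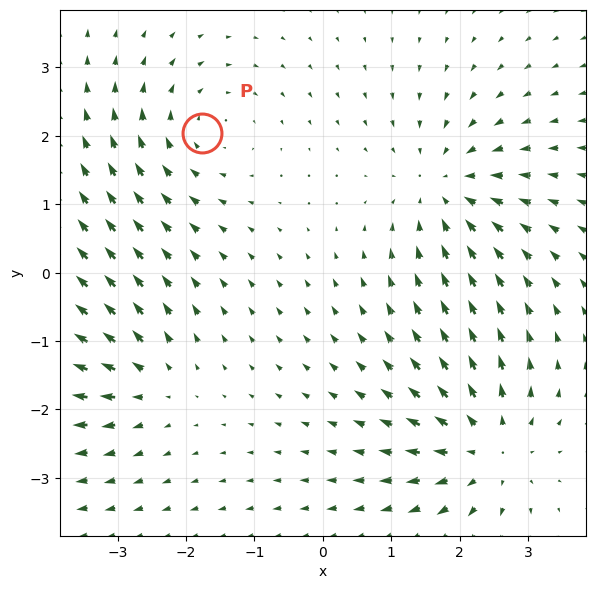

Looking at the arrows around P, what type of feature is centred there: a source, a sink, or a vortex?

vortex

At P (-1.8, 2.0) the arrows circulate clockwise. Divergence ≈0, curl about -4 — near-zero divergence with nonzero curl is a vortex.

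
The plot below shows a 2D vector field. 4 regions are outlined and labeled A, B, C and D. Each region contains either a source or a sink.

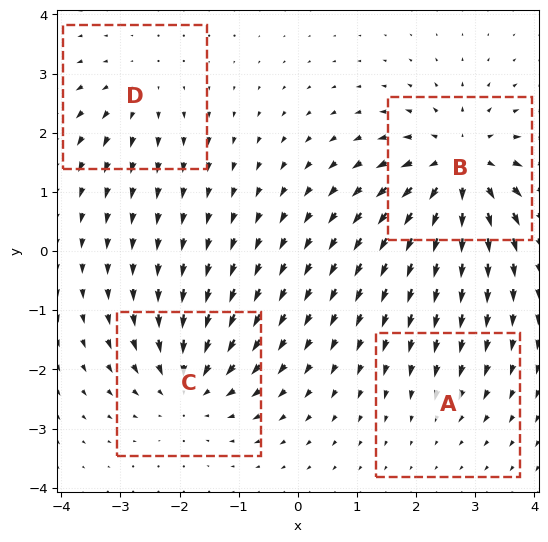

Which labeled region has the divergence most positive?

Divergence at each region's feature centre — A: about -2, B: about +8, C: about -6, D: about +3. Region B is most positive.

B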